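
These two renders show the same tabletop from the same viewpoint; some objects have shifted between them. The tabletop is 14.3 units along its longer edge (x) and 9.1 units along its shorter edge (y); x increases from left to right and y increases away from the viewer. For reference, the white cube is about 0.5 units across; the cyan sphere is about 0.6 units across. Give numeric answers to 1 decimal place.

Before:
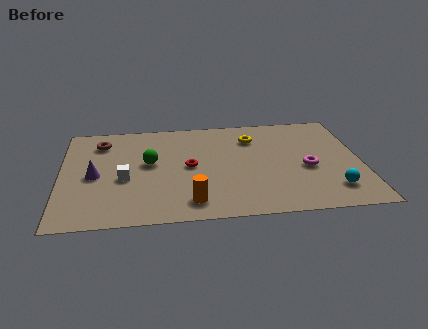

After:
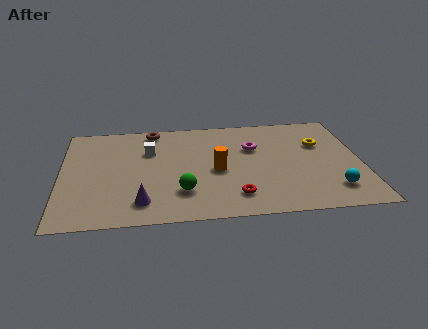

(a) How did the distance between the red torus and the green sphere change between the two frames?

+0.6

The distance was about 2.0 in the first image and 2.6 in the second, so they moved 0.6 units further apart.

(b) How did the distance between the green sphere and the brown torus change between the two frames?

+2.7

The distance was about 3.1 in the first image and 5.8 in the second, so they moved 2.7 units further apart.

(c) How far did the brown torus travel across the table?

2.7

From (1.9, 7.2) to (4.4, 8.1), the brown torus covered √(2.5² + 0.9²) ≈ 2.7 units.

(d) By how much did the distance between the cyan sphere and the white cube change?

-0.4

Before: roughly 10.0 units apart; after: 9.6. That's 0.4 units closer together.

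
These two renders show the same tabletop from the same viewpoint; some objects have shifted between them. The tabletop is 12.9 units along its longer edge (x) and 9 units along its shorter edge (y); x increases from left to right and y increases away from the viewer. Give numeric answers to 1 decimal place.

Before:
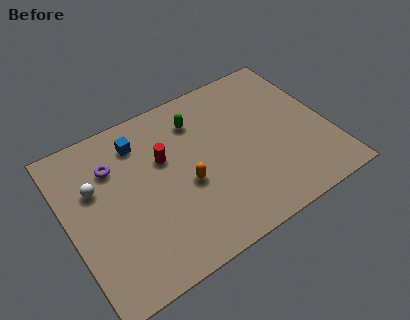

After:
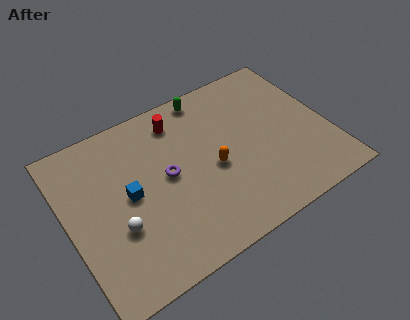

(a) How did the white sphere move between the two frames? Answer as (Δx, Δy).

(0.7, -2.6)

The white sphere was at about (1.5, 5.8) and moved to about (2.2, 3.2).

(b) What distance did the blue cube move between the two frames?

2.8

The blue cube was near (3.9, 7.2) before and (3.0, 4.6) after, so it travelled √(0.9² + 2.6²) ≈ 2.8 units.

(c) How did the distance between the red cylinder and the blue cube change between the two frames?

+2.2

Before: roughly 1.8 units apart; after: 4.0. That's 2.2 units further apart.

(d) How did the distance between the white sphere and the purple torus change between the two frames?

+1.9

They were about 1.2 units apart before and 3.1 after — 1.9 units further apart.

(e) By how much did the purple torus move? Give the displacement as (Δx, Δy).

(2.4, -1.8)

The purple torus started near (2.5, 6.5) and ended near (4.9, 4.7).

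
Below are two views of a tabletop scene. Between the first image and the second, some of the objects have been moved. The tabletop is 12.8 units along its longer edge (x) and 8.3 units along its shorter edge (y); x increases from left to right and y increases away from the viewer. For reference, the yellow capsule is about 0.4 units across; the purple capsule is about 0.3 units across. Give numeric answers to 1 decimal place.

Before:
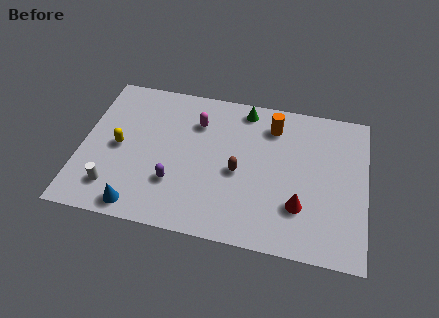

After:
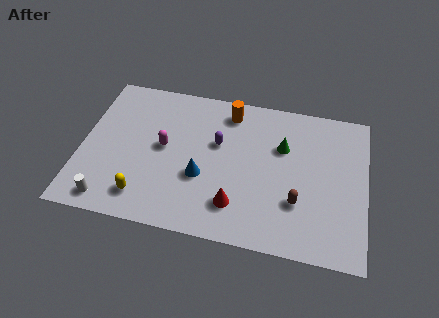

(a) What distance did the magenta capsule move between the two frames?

2.2

From (5.1, 6.1) to (3.7, 4.4), the magenta capsule covered √(1.4² + 1.7²) ≈ 2.2 units.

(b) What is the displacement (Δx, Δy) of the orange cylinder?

(-2.0, 0.4)

The orange cylinder started near (8.5, 6.6) and ended near (6.5, 7.0).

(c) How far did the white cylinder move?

0.7

The white cylinder moved from about (1.6, 1.7) to (1.5, 1.0), a distance of √(0.1² + 0.7²) ≈ 0.7.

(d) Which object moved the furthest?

the blue cone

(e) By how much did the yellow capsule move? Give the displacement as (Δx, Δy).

(1.3, -2.5)

From the two frames, the yellow capsule sits at roughly (1.7, 4.0) before and (3.0, 1.5) after.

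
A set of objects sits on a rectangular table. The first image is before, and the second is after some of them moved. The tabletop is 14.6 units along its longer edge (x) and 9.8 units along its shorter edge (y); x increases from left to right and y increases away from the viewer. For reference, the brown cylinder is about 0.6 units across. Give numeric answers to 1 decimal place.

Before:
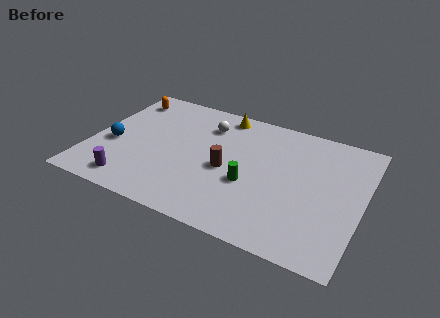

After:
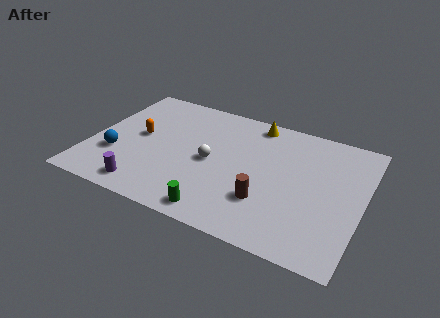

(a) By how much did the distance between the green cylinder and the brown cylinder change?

+1.5

Before: roughly 1.4 units apart; after: 2.9. That's 1.5 units further apart.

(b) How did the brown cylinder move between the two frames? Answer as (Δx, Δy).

(2.3, -1.5)

The brown cylinder started near (7.4, 4.4) and ended near (9.7, 2.9).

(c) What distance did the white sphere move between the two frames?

2.9

From (5.9, 7.5) to (6.5, 4.7), the white sphere covered √(0.6² + 2.8²) ≈ 2.9 units.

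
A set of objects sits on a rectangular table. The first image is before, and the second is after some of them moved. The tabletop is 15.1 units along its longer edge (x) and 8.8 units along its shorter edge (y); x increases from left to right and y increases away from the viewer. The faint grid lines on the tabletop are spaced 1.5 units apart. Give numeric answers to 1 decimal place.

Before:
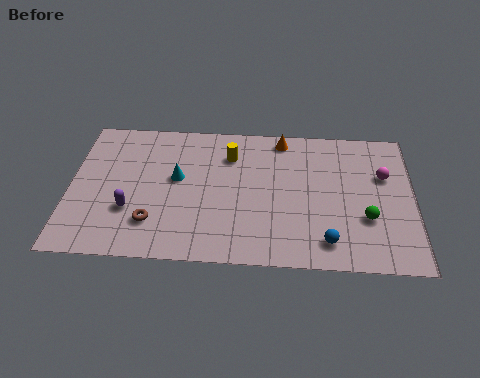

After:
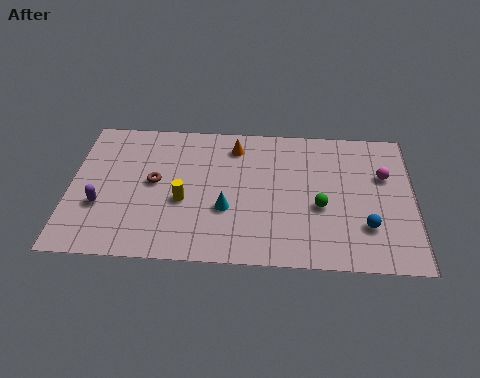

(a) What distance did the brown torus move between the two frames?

2.5

From (3.7, 2.2) to (3.7, 4.7), the brown torus covered √(0.0² + 2.5²) ≈ 2.5 units.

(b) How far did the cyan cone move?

2.8

The cyan cone moved from about (4.7, 5.0) to (6.9, 3.2), a distance of √(2.2² + 1.8²) ≈ 2.8.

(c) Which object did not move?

the magenta sphere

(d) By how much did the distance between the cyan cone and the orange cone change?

-1.4

The distance was about 5.4 in the first image and 4.0 in the second, so they moved 1.4 units closer together.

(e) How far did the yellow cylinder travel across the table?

3.6

The yellow cylinder was near (7.0, 6.6) before and (5.0, 3.6) after, so it travelled √(2.0² + 3.0²) ≈ 3.6 units.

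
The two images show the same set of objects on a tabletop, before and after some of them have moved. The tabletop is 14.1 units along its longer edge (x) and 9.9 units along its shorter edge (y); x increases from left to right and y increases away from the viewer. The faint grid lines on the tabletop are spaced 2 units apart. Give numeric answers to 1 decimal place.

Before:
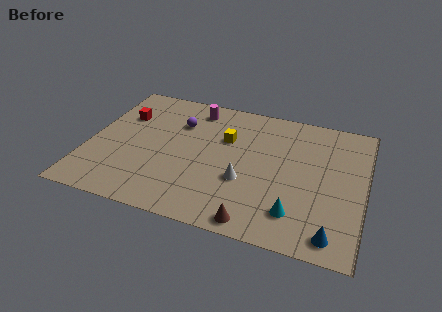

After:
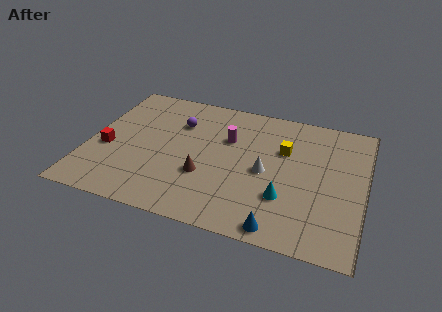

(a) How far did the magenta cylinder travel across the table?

2.7

The magenta cylinder moved from about (5.1, 8.4) to (7.0, 6.5), a distance of √(1.9² + 1.9²) ≈ 2.7.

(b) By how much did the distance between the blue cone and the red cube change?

-2.9

The distance was about 12.5 in the first image and 9.6 in the second, so they moved 2.9 units closer together.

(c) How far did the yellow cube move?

3.0

The yellow cube was near (6.9, 6.5) before and (9.9, 6.5) after, so it travelled √(3.0² + 0.0²) ≈ 3.0 units.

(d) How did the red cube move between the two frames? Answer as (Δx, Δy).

(-0.5, -2.8)

From the two frames, the red cube sits at roughly (1.5, 6.8) before and (1.0, 4.0) after.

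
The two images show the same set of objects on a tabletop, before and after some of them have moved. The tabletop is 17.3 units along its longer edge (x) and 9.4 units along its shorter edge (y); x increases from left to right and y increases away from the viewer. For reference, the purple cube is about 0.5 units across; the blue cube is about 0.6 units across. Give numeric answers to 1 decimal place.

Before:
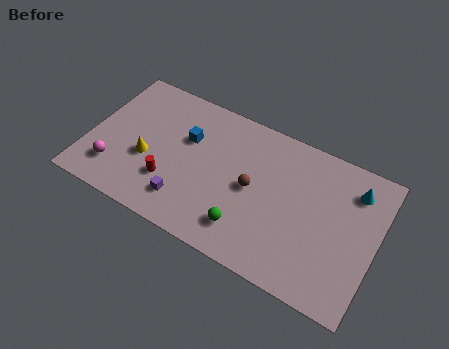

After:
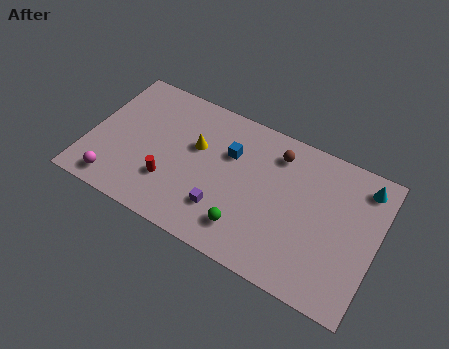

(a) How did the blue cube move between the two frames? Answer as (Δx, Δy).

(2.6, 0.2)

From the two frames, the blue cube sits at roughly (5.7, 6.1) before and (8.3, 6.3) after.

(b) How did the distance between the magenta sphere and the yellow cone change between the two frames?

+3.9

Before: roughly 2.3 units apart; after: 6.2. That's 3.9 units further apart.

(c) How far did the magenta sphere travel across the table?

0.9

From (1.8, 2.2) to (2.0, 1.3), the magenta sphere covered √(0.2² + 0.9²) ≈ 0.9 units.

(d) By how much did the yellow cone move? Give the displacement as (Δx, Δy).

(2.7, 2.1)

The yellow cone was at about (3.6, 3.7) and moved to about (6.3, 5.8).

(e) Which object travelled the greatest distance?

the yellow cone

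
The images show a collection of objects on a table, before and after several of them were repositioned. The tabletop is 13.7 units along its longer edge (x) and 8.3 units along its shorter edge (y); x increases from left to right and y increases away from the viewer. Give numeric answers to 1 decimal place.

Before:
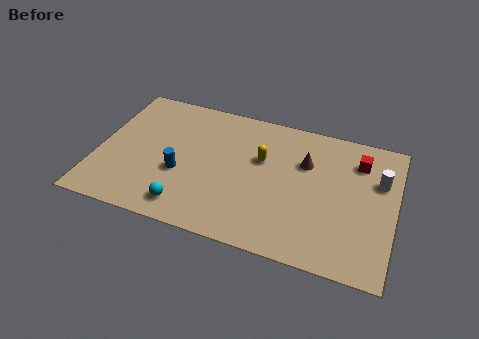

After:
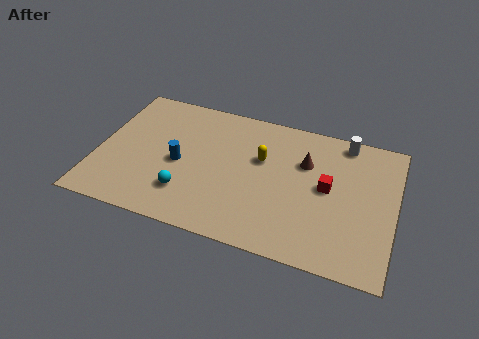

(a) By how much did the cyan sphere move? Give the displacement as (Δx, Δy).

(-0.1, 0.8)

The cyan sphere started near (4.4, 1.3) and ended near (4.3, 2.1).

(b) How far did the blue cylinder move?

0.6

The blue cylinder moved from about (3.9, 3.2) to (3.8, 3.8), a distance of √(0.1² + 0.6²) ≈ 0.6.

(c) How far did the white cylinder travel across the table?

2.5

The white cylinder was near (12.9, 5.5) before and (11.2, 7.4) after, so it travelled √(1.7² + 1.9²) ≈ 2.5 units.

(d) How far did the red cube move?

2.4

The red cube was near (11.9, 6.4) before and (10.6, 4.4) after, so it travelled √(1.3² + 2.0²) ≈ 2.4 units.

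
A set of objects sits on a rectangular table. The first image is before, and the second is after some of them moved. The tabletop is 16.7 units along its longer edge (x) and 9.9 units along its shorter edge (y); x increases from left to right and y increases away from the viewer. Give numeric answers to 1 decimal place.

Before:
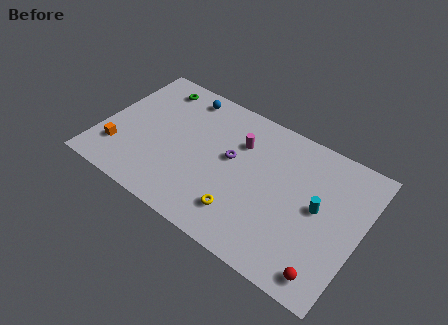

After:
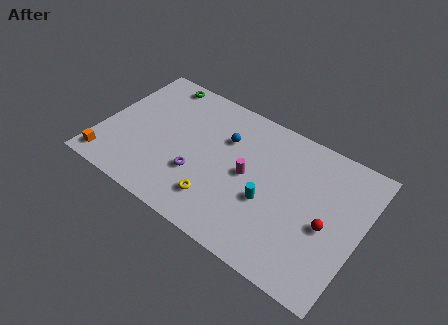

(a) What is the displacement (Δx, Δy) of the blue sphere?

(3.1, -1.8)

The blue sphere started near (4.6, 8.6) and ended near (7.7, 6.8).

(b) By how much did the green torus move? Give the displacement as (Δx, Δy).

(0.1, 0.5)

The green torus started near (2.7, 8.4) and ended near (2.8, 8.9).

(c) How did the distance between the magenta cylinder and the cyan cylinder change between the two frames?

-3.8

They were about 5.7 units apart before and 1.9 after — 3.8 units closer together.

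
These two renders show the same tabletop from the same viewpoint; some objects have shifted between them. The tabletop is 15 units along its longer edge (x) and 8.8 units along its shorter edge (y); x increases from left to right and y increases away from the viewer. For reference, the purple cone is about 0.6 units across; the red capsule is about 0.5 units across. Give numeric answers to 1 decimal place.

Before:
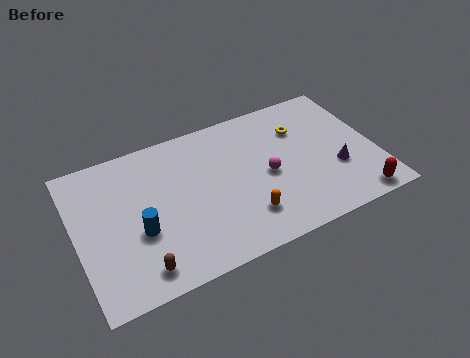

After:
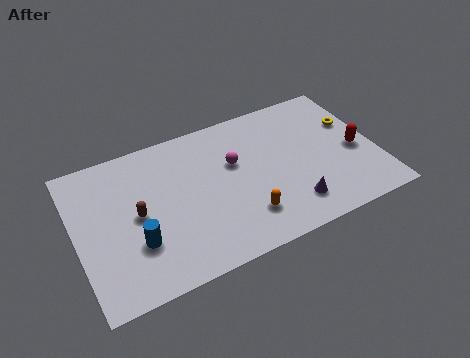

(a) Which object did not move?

the orange capsule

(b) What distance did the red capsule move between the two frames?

3.0

The red capsule moved from about (13.6, 0.9) to (14.0, 3.9), a distance of √(0.4² + 3.0²) ≈ 3.0.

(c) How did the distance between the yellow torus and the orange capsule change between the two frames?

+1.6

They were about 5.4 units apart before and 7.0 after — 1.6 units further apart.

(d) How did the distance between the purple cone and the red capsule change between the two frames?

+1.9

They were about 2.3 units apart before and 4.2 after — 1.9 units further apart.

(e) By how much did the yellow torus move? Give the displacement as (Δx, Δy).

(2.6, -0.6)

From the two frames, the yellow torus sits at roughly (11.5, 6.3) before and (14.1, 5.7) after.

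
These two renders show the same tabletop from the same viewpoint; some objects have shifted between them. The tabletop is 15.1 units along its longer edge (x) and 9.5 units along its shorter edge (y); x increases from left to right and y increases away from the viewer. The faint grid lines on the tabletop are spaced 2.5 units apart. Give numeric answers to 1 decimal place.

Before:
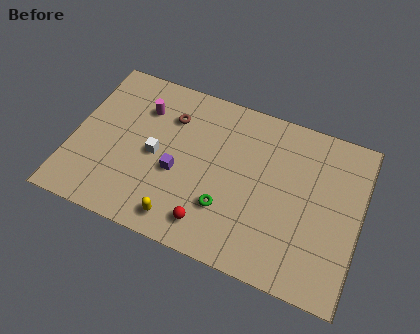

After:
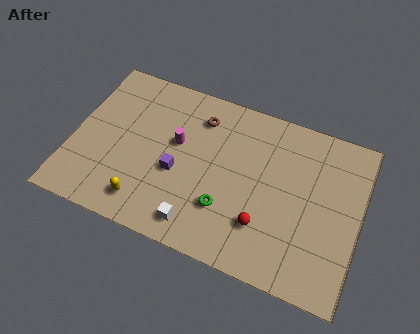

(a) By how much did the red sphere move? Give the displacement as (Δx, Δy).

(2.7, 1.0)

The red sphere was at about (7.6, 1.6) and moved to about (10.3, 2.6).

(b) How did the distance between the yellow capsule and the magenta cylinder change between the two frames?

-2.1

They were about 6.3 units apart before and 4.2 after — 2.1 units closer together.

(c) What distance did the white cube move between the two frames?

4.0

The white cube moved from about (4.4, 4.5) to (7.0, 1.4), a distance of √(2.6² + 3.1²) ≈ 4.0.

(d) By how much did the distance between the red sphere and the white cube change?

-0.8

Before: roughly 4.3 units apart; after: 3.5. That's 0.8 units closer together.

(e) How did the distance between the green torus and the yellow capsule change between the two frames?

+1.6

The distance was about 2.7 in the first image and 4.3 in the second, so they moved 1.6 units further apart.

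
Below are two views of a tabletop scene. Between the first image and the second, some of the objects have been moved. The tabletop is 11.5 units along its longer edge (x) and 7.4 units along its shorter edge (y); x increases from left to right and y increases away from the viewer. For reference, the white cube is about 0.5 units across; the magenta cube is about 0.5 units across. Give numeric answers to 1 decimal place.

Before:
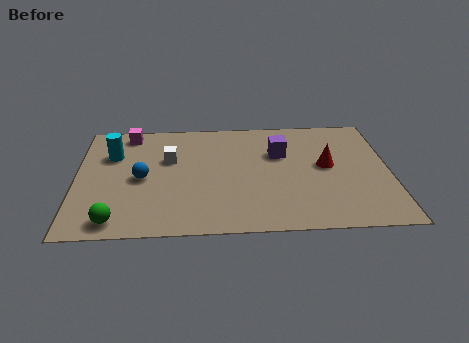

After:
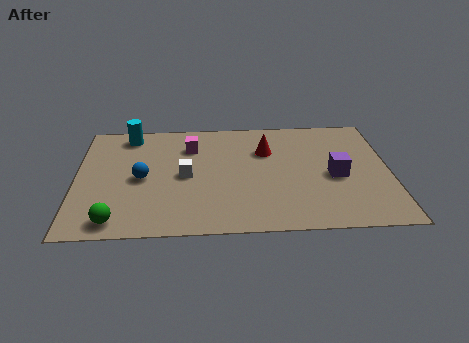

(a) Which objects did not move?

the green sphere and the blue sphere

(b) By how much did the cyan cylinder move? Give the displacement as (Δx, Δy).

(0.6, 1.3)

The cyan cylinder was at about (1.3, 5.1) and moved to about (1.9, 6.4).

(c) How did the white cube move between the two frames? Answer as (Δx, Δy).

(0.6, -1.1)

From the two frames, the white cube sits at roughly (3.4, 4.7) before and (4.0, 3.6) after.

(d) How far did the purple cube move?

2.6

From (7.5, 4.9) to (9.5, 3.3), the purple cube covered √(2.0² + 1.6²) ≈ 2.6 units.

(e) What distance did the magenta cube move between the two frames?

2.5

The magenta cube moved from about (1.9, 6.5) to (4.2, 5.5), a distance of √(2.3² + 1.0²) ≈ 2.5.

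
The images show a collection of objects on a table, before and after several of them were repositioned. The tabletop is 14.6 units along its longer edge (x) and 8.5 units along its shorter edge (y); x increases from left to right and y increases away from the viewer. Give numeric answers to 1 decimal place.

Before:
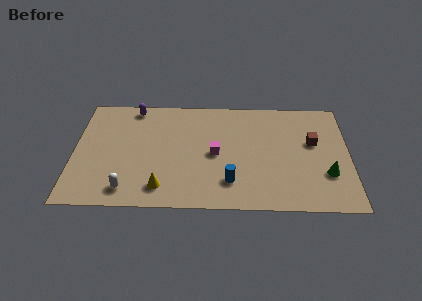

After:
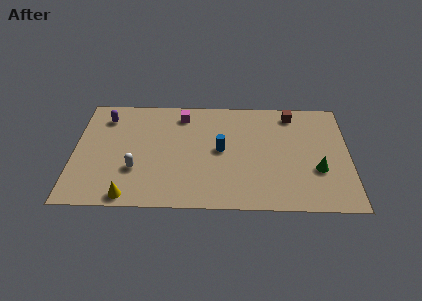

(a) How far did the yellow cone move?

1.8

The yellow cone was near (4.7, 1.5) before and (3.0, 0.8) after, so it travelled √(1.7² + 0.7²) ≈ 1.8 units.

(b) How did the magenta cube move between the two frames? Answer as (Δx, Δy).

(-1.8, 3.0)

The magenta cube started near (7.5, 4.1) and ended near (5.7, 7.1).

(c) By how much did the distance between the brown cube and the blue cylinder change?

-0.6

They were about 5.4 units apart before and 4.8 after — 0.6 units closer together.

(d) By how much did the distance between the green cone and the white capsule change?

-1.0

Before: roughly 10.6 units apart; after: 9.6. That's 1.0 units closer together.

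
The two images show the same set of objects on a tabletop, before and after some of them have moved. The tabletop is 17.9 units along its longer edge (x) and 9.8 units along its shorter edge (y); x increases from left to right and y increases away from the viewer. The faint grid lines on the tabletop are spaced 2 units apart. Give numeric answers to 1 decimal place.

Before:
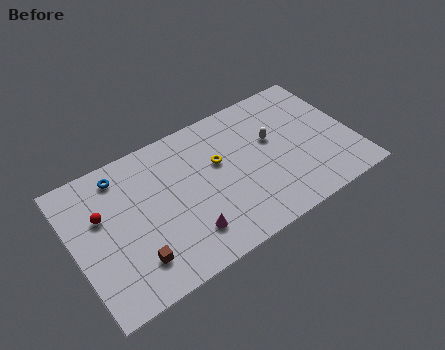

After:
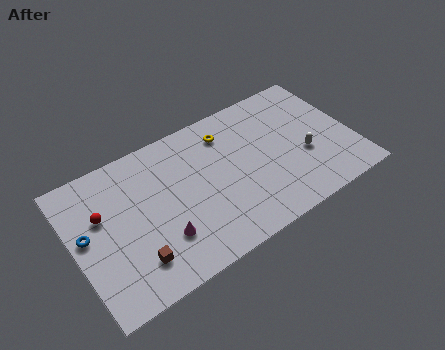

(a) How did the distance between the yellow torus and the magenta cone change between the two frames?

+2.4

Before: roughly 4.7 units apart; after: 7.1. That's 2.4 units further apart.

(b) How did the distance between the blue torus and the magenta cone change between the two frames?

-1.8

The distance was about 6.9 in the first image and 5.1 in the second, so they moved 1.8 units closer together.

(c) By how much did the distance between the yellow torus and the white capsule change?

+2.5

They were about 3.5 units apart before and 6.0 after — 2.5 units further apart.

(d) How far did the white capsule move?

2.8

From (12.9, 5.9) to (14.7, 3.8), the white capsule covered √(1.8² + 2.1²) ≈ 2.8 units.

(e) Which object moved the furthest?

the blue torus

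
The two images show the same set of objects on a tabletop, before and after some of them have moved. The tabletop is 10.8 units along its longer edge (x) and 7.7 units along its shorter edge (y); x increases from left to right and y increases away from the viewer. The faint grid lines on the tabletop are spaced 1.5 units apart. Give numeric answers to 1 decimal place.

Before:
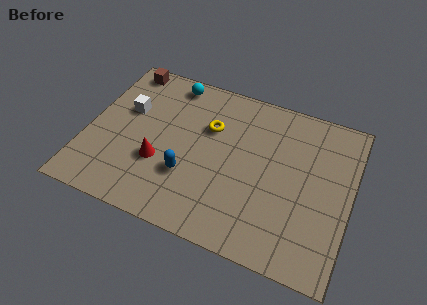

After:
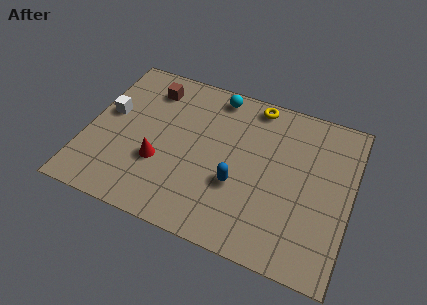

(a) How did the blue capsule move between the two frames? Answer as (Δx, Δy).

(2.0, 0.3)

From the two frames, the blue capsule sits at roughly (4.3, 2.5) before and (6.3, 2.8) after.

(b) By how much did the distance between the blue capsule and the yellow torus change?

+1.4

Before: roughly 2.7 units apart; after: 4.1. That's 1.4 units further apart.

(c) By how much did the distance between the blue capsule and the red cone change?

+2.0

The distance was about 1.2 in the first image and 3.2 in the second, so they moved 2.0 units further apart.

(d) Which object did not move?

the red cone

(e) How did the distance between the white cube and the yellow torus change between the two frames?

+2.9

They were about 3.4 units apart before and 6.3 after — 2.9 units further apart.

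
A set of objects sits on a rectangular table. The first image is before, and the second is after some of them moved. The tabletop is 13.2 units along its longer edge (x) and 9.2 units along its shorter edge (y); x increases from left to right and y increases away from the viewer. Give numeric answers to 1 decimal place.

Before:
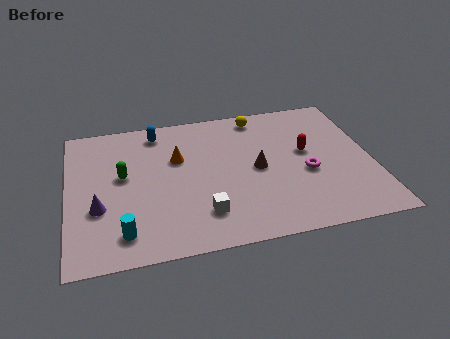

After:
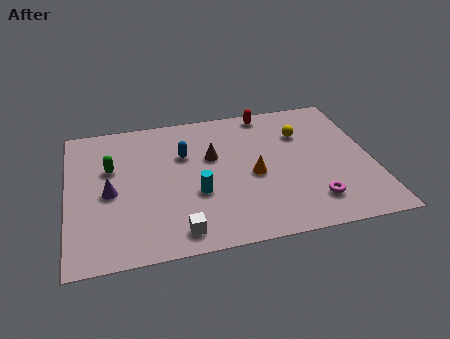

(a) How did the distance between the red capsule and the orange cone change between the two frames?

-1.3

The distance was about 5.6 in the first image and 4.3 in the second, so they moved 1.3 units closer together.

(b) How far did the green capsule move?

0.8

The green capsule moved from about (2.4, 5.2) to (1.9, 5.8), a distance of √(0.5² + 0.6²) ≈ 0.8.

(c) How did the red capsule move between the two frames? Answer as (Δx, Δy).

(-1.5, 3.1)

The red capsule started near (10.4, 5.2) and ended near (8.9, 8.3).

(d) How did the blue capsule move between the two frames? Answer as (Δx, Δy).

(1.1, -1.8)

The blue capsule was at about (4.0, 7.9) and moved to about (5.1, 6.1).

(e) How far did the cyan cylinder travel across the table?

3.7

The cyan cylinder moved from about (2.3, 1.6) to (5.5, 3.4), a distance of √(3.2² + 1.8²) ≈ 3.7.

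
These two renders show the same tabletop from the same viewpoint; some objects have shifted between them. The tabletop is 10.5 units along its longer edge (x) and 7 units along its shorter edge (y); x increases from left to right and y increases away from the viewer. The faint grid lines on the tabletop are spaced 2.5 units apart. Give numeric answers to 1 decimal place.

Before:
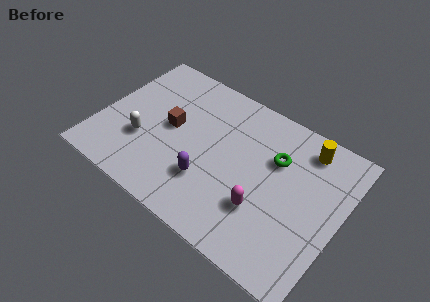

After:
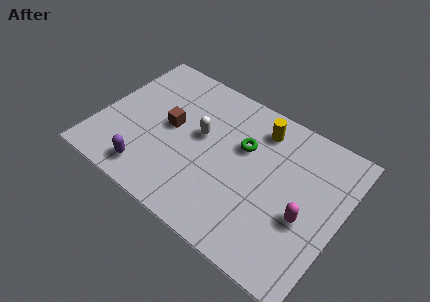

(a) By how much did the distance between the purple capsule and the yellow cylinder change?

+0.9

They were about 5.2 units apart before and 6.1 after — 0.9 units further apart.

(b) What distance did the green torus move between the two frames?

1.4

From (7.5, 4.7) to (6.1, 4.5), the green torus covered √(1.4² + 0.2²) ≈ 1.4 units.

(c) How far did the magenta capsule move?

1.8

The magenta capsule moved from about (7.4, 2.2) to (9.1, 2.8), a distance of √(1.7² + 0.6²) ≈ 1.8.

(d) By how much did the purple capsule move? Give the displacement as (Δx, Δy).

(-2.4, -1.0)

The purple capsule was at about (5.0, 2.1) and moved to about (2.6, 1.1).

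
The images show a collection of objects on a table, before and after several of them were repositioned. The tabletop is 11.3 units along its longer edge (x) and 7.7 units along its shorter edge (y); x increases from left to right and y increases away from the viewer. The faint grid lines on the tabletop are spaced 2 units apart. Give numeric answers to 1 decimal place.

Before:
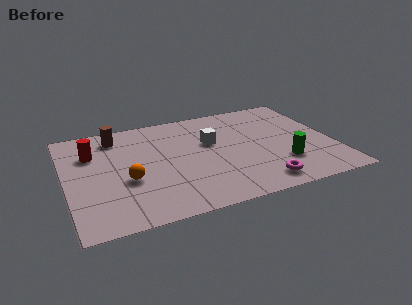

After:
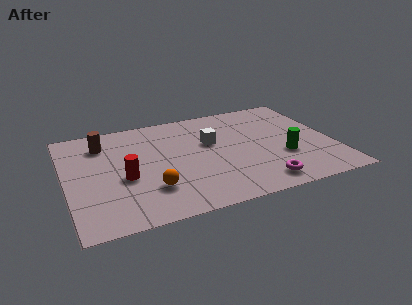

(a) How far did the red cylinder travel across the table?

2.5

The red cylinder was near (1.2, 5.4) before and (2.4, 3.2) after, so it travelled √(1.2² + 2.2²) ≈ 2.5 units.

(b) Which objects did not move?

the white cube and the magenta torus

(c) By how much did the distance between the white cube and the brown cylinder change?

+0.4

They were about 4.3 units apart before and 4.7 after — 0.4 units further apart.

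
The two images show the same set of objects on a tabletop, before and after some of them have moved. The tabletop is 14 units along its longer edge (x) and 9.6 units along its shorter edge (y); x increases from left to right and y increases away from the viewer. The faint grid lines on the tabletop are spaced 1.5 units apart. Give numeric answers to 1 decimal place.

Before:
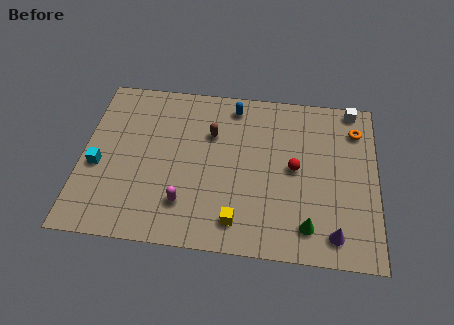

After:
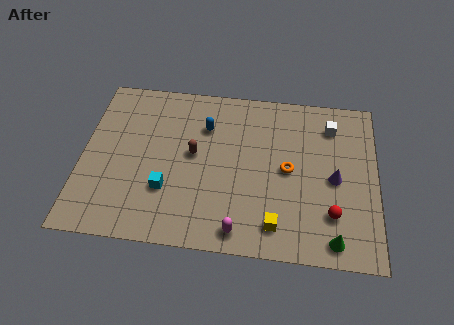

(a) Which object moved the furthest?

the orange torus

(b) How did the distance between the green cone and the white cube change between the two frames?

-0.9

Before: roughly 7.4 units apart; after: 6.5. That's 0.9 units closer together.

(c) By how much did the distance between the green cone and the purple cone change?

+2.2

Before: roughly 1.2 units apart; after: 3.4. That's 2.2 units further apart.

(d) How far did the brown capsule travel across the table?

1.5

The brown capsule was near (6.1, 6.5) before and (5.3, 5.2) after, so it travelled √(0.8² + 1.3²) ≈ 1.5 units.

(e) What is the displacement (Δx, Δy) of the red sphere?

(1.8, -2.4)

The red sphere started near (10.1, 4.9) and ended near (11.9, 2.5).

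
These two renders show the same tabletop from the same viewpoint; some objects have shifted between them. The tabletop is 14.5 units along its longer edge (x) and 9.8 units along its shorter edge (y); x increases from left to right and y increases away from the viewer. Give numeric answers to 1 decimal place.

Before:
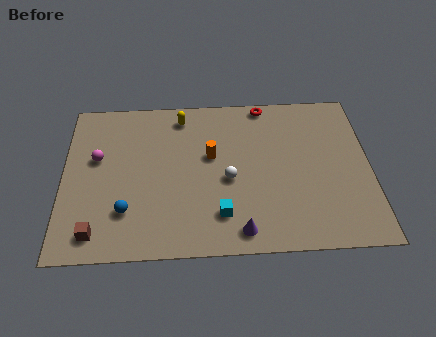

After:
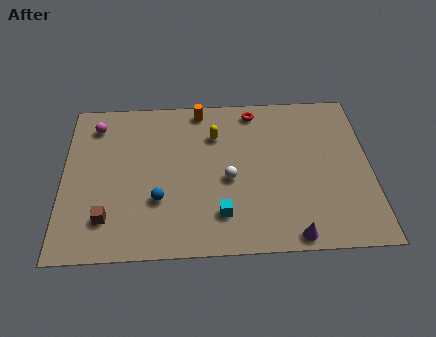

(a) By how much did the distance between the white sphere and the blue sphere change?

-1.6

Before: roughly 5.1 units apart; after: 3.5. That's 1.6 units closer together.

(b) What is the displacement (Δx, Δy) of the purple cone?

(2.4, -0.4)

The purple cone started near (8.3, 1.2) and ended near (10.7, 0.8).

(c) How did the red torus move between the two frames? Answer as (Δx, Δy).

(-0.5, -0.4)

From the two frames, the red torus sits at roughly (9.6, 9.0) before and (9.1, 8.6) after.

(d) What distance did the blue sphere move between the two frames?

1.6

From (3.0, 2.6) to (4.5, 3.2), the blue sphere covered √(1.5² + 0.6²) ≈ 1.6 units.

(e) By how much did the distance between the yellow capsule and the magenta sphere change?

+1.1

Before: roughly 4.7 units apart; after: 5.8. That's 1.1 units further apart.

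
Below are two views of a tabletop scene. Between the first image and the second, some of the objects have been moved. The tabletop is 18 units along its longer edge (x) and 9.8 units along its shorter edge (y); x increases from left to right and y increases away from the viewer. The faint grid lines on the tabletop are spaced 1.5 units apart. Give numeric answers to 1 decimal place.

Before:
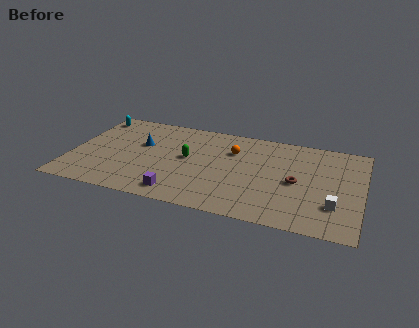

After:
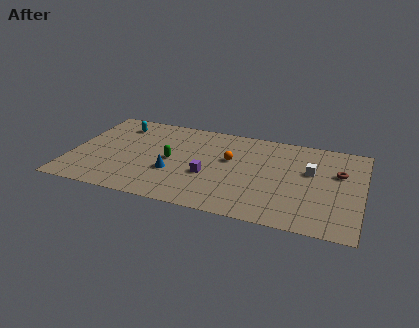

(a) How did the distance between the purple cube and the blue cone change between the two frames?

-3.2

Before: roughly 5.4 units apart; after: 2.2. That's 3.2 units closer together.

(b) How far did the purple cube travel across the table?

2.9

The purple cube moved from about (7.0, 1.4) to (8.6, 3.8), a distance of √(1.6² + 2.4²) ≈ 2.9.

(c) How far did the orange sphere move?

1.0

The orange sphere moved from about (9.9, 6.9) to (9.8, 5.9), a distance of √(0.1² + 1.0²) ≈ 1.0.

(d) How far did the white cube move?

3.6

From (16.4, 2.8) to (14.8, 6.0), the white cube covered √(1.6² + 3.2²) ≈ 3.6 units.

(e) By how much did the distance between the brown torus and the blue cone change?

+0.6

They were about 9.9 units apart before and 10.5 after — 0.6 units further apart.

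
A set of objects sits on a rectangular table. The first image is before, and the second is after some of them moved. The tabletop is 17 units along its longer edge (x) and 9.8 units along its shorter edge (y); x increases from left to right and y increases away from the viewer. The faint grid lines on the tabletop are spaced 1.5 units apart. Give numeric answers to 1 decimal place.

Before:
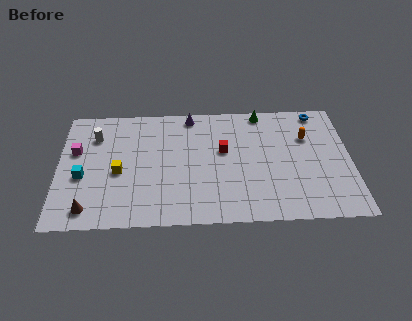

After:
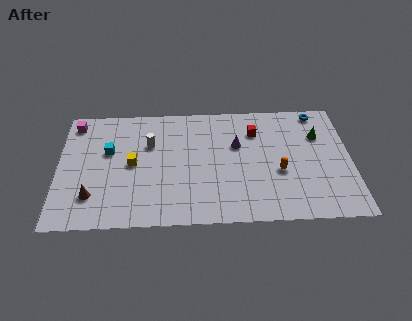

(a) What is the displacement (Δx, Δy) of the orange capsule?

(-1.7, -2.8)

From the two frames, the orange capsule sits at roughly (14.5, 6.7) before and (12.8, 3.9) after.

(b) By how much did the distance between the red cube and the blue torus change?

-2.4

The distance was about 6.4 in the first image and 4.0 in the second, so they moved 2.4 units closer together.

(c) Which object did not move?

the blue torus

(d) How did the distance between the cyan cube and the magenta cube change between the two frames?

+1.0

They were about 2.1 units apart before and 3.1 after — 1.0 units further apart.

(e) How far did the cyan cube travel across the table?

2.5

The cyan cube moved from about (1.4, 4.0) to (2.9, 6.0), a distance of √(1.5² + 2.0²) ≈ 2.5.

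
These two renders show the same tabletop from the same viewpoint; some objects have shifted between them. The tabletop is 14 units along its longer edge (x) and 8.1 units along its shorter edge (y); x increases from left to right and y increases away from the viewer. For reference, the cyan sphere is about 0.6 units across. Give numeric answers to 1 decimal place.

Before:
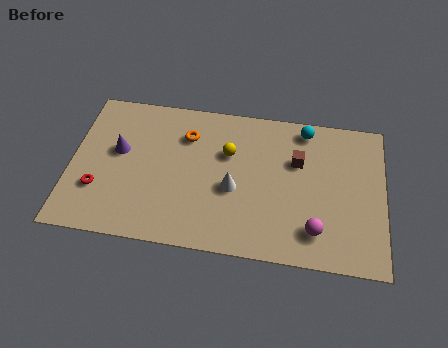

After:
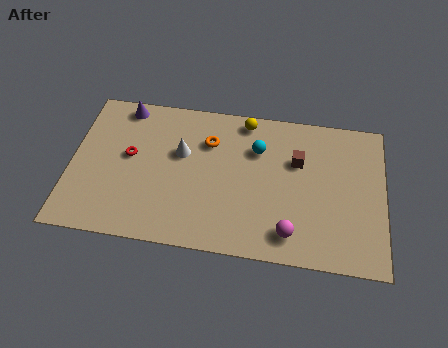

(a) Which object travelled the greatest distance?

the white cone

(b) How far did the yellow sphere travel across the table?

2.0

The yellow sphere moved from about (7.0, 5.3) to (7.7, 7.2), a distance of √(0.7² + 1.9²) ≈ 2.0.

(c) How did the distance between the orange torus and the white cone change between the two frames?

-2.0

They were about 3.4 units apart before and 1.4 after — 2.0 units closer together.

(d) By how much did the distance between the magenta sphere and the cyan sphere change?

-0.8

They were about 5.4 units apart before and 4.6 after — 0.8 units closer together.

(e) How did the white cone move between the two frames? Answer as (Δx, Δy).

(-2.4, 1.6)

The white cone started near (7.3, 3.4) and ended near (4.9, 5.0).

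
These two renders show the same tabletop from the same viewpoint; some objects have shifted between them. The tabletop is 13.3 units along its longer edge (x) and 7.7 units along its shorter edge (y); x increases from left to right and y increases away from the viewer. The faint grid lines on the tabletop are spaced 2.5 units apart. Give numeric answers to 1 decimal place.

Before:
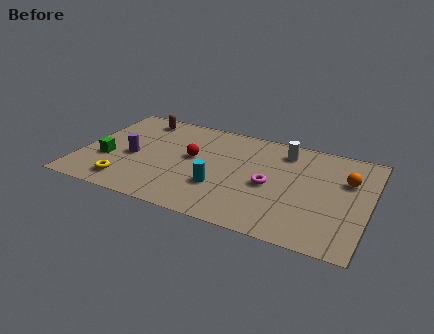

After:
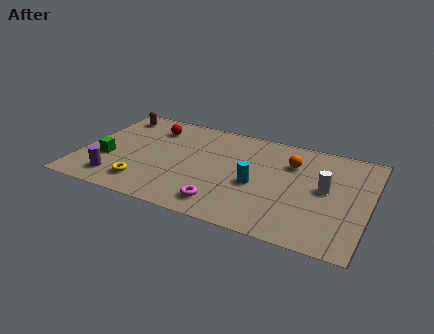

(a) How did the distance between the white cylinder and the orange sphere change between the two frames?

-1.0

Before: roughly 3.2 units apart; after: 2.2. That's 1.0 units closer together.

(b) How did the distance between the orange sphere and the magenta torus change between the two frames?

+1.2

Before: roughly 3.8 units apart; after: 5.0. That's 1.2 units further apart.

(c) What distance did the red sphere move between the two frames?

2.7

The red sphere was near (5.1, 4.3) before and (3.0, 6.0) after, so it travelled √(2.1² + 1.7²) ≈ 2.7 units.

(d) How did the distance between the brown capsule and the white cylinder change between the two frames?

+3.6

Before: roughly 6.9 units apart; after: 10.5. That's 3.6 units further apart.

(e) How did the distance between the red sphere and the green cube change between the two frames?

-0.5

The distance was about 4.1 in the first image and 3.6 in the second, so they moved 0.5 units closer together.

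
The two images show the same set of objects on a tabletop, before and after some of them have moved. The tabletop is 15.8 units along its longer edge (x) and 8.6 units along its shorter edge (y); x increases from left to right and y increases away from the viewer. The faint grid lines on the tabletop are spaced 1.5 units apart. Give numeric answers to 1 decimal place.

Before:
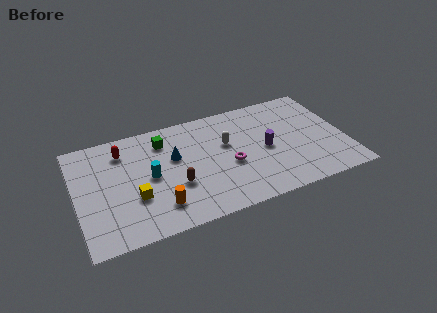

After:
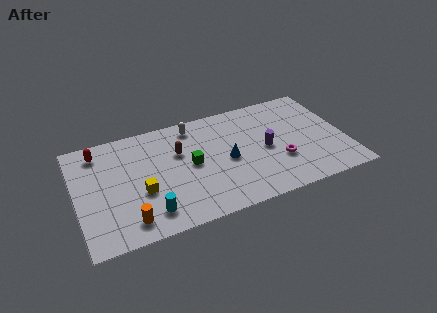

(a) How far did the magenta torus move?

3.0

The magenta torus moved from about (8.9, 3.6) to (11.8, 2.9), a distance of √(2.9² + 0.7²) ≈ 3.0.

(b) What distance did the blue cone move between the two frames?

3.3

The blue cone was near (5.8, 5.3) before and (8.8, 4.0) after, so it travelled √(3.0² + 1.3²) ≈ 3.3 units.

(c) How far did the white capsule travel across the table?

2.8

The white capsule was near (8.9, 5.3) before and (7.1, 7.4) after, so it travelled √(1.8² + 2.1²) ≈ 2.8 units.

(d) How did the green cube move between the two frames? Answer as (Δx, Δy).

(1.4, -2.4)

The green cube was at about (5.3, 6.8) and moved to about (6.7, 4.4).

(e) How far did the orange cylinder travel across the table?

1.9

From (4.6, 1.9) to (2.8, 1.4), the orange cylinder covered √(1.8² + 0.5²) ≈ 1.9 units.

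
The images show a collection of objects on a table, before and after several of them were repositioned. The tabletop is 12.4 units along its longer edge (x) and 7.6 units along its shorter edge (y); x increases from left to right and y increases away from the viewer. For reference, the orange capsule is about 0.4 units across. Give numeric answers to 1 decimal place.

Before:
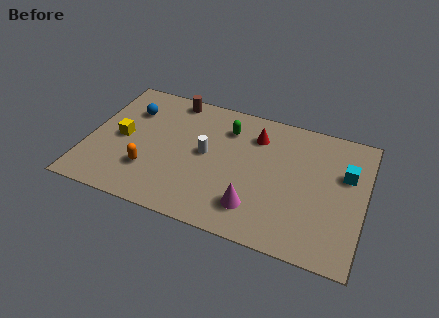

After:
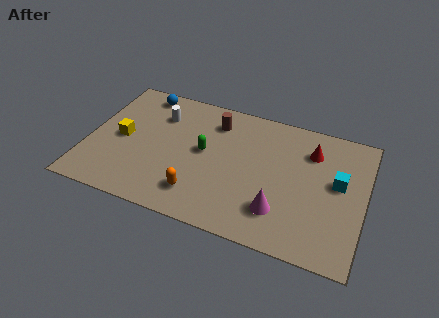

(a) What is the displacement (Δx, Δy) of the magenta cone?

(1.1, 0.2)

The magenta cone started near (7.7, 1.7) and ended near (8.8, 1.9).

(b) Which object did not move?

the yellow cube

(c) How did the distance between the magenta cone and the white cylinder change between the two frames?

+3.6

The distance was about 3.3 in the first image and 6.9 in the second, so they moved 3.6 units further apart.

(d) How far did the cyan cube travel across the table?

0.7

The cyan cube moved from about (11.5, 4.9) to (11.2, 4.3), a distance of √(0.3² + 0.6²) ≈ 0.7.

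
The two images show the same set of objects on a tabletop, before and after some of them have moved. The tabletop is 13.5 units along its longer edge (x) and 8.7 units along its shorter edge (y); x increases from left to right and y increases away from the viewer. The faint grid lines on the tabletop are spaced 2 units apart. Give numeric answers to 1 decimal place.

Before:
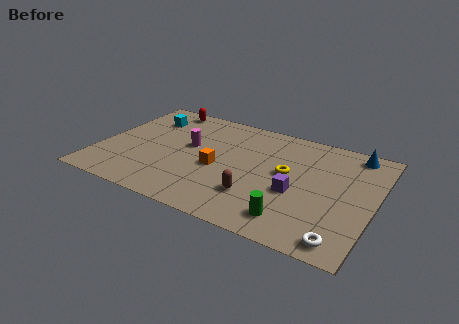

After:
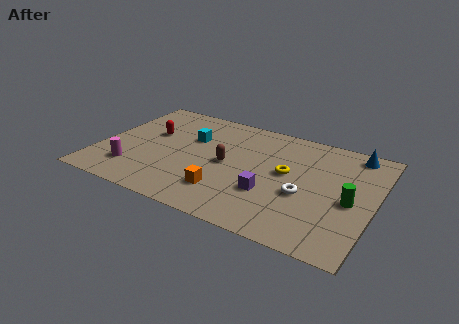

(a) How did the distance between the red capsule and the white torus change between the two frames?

-3.8

Before: roughly 11.9 units apart; after: 8.1. That's 3.8 units closer together.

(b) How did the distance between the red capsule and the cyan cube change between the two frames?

+0.7

They were about 1.3 units apart before and 2.0 after — 0.7 units further apart.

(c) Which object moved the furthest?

the magenta cylinder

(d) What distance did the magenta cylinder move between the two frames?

3.8

The magenta cylinder was near (4.3, 5.0) before and (1.9, 2.0) after, so it travelled √(2.4² + 3.0²) ≈ 3.8 units.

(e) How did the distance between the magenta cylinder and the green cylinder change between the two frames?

+4.1

They were about 6.6 units apart before and 10.7 after — 4.1 units further apart.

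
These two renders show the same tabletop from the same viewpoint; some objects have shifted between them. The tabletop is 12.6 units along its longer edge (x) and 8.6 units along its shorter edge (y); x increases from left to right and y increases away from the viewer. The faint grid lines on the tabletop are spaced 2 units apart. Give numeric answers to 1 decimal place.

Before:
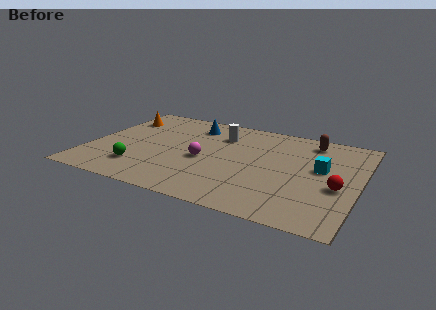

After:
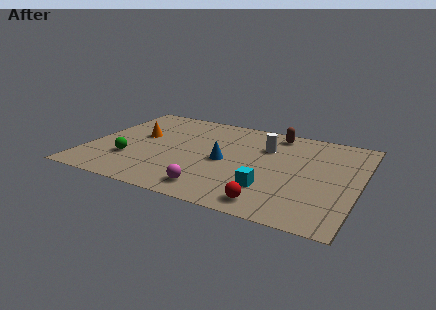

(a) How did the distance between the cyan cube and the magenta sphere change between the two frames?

-2.8

The distance was about 5.5 in the first image and 2.7 in the second, so they moved 2.8 units closer together.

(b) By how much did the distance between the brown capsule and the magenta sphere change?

+0.7

The distance was about 5.9 in the first image and 6.6 in the second, so they moved 0.7 units further apart.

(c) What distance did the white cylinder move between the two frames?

2.2

The white cylinder was near (5.9, 6.4) before and (8.1, 6.0) after, so it travelled √(2.2² + 0.4²) ≈ 2.2 units.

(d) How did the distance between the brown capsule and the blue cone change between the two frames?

-1.6

Before: roughly 5.6 units apart; after: 4.0. That's 1.6 units closer together.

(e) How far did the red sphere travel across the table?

3.7

The red sphere moved from about (11.7, 3.5) to (8.9, 1.1), a distance of √(2.8² + 2.4²) ≈ 3.7.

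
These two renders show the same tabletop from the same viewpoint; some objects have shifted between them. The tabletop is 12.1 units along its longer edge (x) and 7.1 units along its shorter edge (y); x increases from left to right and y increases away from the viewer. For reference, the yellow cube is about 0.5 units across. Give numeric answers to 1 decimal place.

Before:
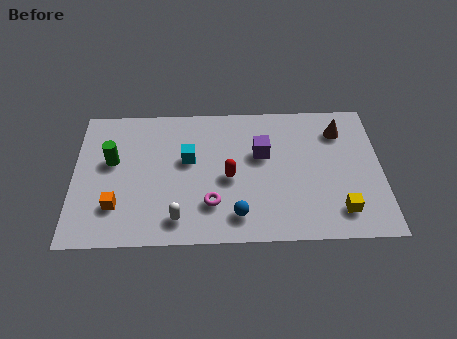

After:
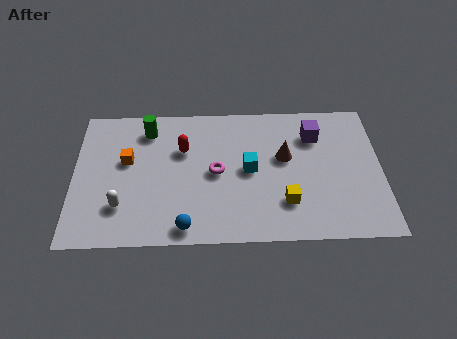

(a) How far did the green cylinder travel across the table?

2.1

From (1.5, 4.2) to (2.9, 5.8), the green cylinder covered √(1.4² + 1.6²) ≈ 2.1 units.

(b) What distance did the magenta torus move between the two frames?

1.6

From (5.4, 1.9) to (5.6, 3.5), the magenta torus covered √(0.2² + 1.6²) ≈ 1.6 units.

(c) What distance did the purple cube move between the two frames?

2.3

From (7.4, 4.4) to (9.5, 5.3), the purple cube covered √(2.1² + 0.9²) ≈ 2.3 units.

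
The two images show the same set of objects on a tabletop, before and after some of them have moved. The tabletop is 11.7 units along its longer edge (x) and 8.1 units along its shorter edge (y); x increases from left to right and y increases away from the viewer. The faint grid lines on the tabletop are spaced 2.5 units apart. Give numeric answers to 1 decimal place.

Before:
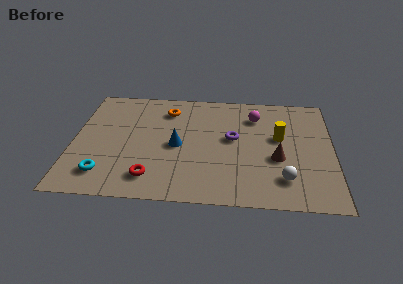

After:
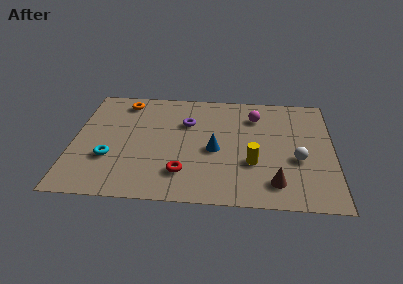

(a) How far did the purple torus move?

2.3

From (7.2, 4.5) to (5.1, 5.5), the purple torus covered √(2.1² + 1.0²) ≈ 2.3 units.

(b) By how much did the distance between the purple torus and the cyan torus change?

-2.0

They were about 6.4 units apart before and 4.4 after — 2.0 units closer together.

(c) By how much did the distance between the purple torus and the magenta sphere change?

+1.2

The distance was about 2.0 in the first image and 3.2 in the second, so they moved 1.2 units further apart.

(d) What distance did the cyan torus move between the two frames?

1.1

From (1.5, 1.6) to (1.7, 2.7), the cyan torus covered √(0.2² + 1.1²) ≈ 1.1 units.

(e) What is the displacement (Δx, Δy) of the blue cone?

(1.7, -0.2)

From the two frames, the blue cone sits at roughly (4.7, 3.8) before and (6.4, 3.6) after.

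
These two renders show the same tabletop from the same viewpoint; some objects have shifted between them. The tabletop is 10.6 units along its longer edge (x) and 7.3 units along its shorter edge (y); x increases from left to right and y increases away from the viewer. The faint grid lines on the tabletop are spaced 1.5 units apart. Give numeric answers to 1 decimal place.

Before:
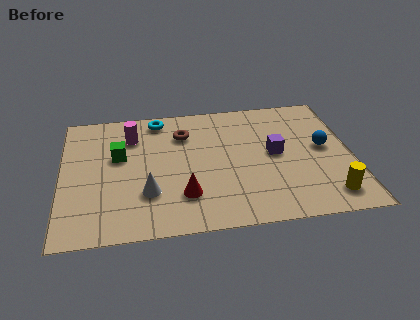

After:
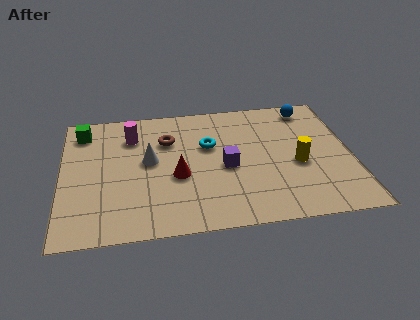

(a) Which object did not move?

the magenta cylinder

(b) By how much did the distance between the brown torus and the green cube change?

+0.6

The distance was about 2.6 in the first image and 3.2 in the second, so they moved 0.6 units further apart.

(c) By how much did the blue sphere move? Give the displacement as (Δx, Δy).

(-0.4, 2.4)

The blue sphere started near (9.6, 3.9) and ended near (9.2, 6.3).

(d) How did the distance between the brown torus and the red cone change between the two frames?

-1.4

They were about 3.5 units apart before and 2.1 after — 1.4 units closer together.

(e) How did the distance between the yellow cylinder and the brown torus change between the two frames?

-1.5

They were about 6.6 units apart before and 5.1 after — 1.5 units closer together.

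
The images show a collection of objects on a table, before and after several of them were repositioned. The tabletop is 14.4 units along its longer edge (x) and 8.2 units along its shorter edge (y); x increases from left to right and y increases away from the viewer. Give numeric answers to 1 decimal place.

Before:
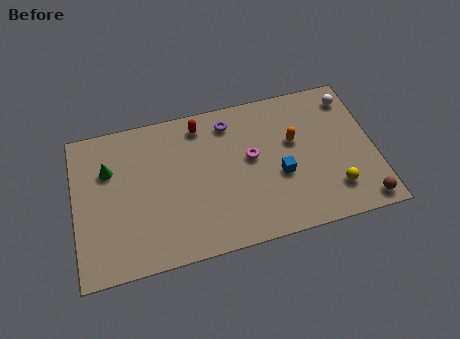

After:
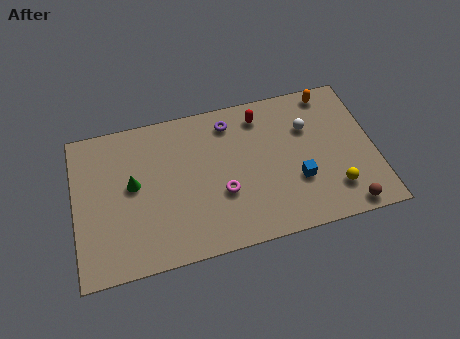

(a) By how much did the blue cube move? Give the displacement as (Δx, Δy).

(0.8, -0.5)

The blue cube was at about (9.8, 3.3) and moved to about (10.6, 2.8).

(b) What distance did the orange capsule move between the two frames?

3.0

The orange capsule was near (10.6, 5.0) before and (12.5, 7.3) after, so it travelled √(1.9² + 2.3²) ≈ 3.0 units.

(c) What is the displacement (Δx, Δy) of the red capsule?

(2.9, -0.2)

The red capsule started near (6.2, 7.0) and ended near (9.1, 6.8).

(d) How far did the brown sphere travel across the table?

0.8

The brown sphere was near (13.6, 0.9) before and (12.8, 0.8) after, so it travelled √(0.8² + 0.1²) ≈ 0.8 units.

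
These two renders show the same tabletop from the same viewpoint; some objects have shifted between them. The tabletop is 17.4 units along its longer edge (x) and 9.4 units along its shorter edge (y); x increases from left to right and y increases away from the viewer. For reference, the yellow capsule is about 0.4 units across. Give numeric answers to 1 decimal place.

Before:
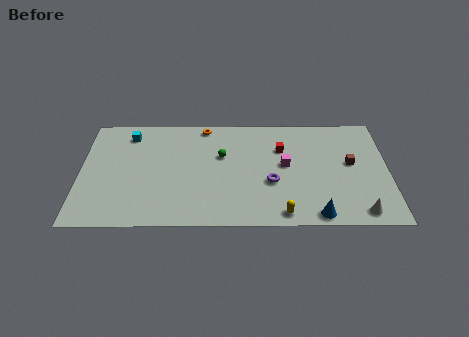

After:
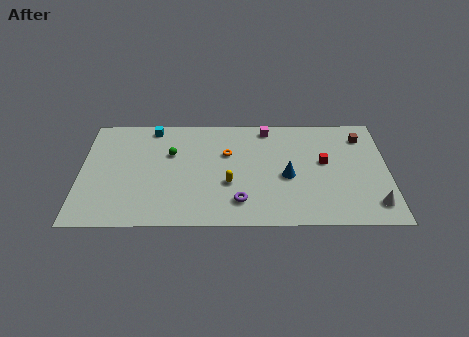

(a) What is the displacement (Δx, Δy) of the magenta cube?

(-1.0, 3.2)

From the two frames, the magenta cube sits at roughly (11.6, 5.1) before and (10.6, 8.3) after.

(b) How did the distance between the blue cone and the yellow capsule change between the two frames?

+1.5

The distance was about 1.9 in the first image and 3.4 in the second, so they moved 1.5 units further apart.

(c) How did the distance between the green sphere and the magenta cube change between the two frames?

+2.2

Before: roughly 3.7 units apart; after: 5.9. That's 2.2 units further apart.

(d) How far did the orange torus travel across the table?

2.7

The orange torus moved from about (7.0, 8.5) to (8.3, 6.1), a distance of √(1.3² + 2.4²) ≈ 2.7.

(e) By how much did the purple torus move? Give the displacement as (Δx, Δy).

(-1.8, -1.6)

From the two frames, the purple torus sits at roughly (10.8, 3.6) before and (9.0, 2.0) after.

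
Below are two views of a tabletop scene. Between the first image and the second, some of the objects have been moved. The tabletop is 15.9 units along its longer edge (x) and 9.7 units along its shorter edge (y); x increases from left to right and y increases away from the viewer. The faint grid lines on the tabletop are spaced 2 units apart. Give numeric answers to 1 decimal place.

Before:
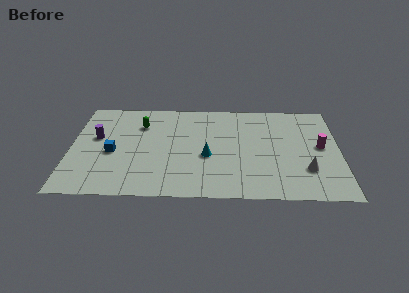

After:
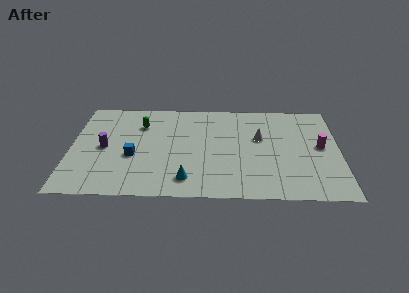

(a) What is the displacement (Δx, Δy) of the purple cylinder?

(0.5, -1.0)

The purple cylinder was at about (1.5, 5.7) and moved to about (2.0, 4.7).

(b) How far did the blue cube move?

1.2

The blue cube was near (2.5, 4.2) before and (3.7, 3.9) after, so it travelled √(1.2² + 0.3²) ≈ 1.2 units.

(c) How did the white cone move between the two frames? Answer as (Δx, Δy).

(-2.7, 3.1)

From the two frames, the white cone sits at roughly (13.9, 2.8) before and (11.2, 5.9) after.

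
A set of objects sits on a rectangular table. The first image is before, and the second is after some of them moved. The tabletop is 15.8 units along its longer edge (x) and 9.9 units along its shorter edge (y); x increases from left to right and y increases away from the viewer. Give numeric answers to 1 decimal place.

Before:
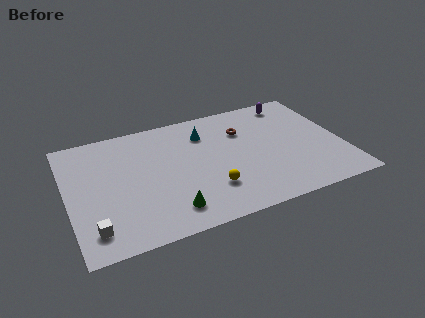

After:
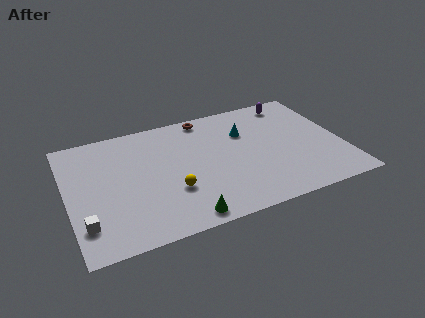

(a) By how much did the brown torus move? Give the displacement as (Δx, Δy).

(-2.0, 1.9)

From the two frames, the brown torus sits at roughly (10.3, 7.0) before and (8.3, 8.9) after.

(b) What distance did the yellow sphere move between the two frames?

2.2

The yellow sphere moved from about (7.9, 2.7) to (5.8, 3.3), a distance of √(2.1² + 0.6²) ≈ 2.2.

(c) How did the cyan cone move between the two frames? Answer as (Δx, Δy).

(2.3, -0.7)

The cyan cone was at about (8.1, 7.5) and moved to about (10.4, 6.8).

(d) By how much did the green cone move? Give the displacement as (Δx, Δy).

(0.7, -0.8)

The green cone was at about (5.5, 1.8) and moved to about (6.2, 1.0).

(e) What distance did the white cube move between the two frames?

0.6

The white cube was near (1.2, 1.8) before and (0.8, 2.3) after, so it travelled √(0.4² + 0.5²) ≈ 0.6 units.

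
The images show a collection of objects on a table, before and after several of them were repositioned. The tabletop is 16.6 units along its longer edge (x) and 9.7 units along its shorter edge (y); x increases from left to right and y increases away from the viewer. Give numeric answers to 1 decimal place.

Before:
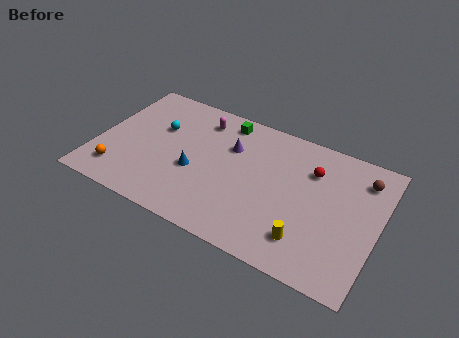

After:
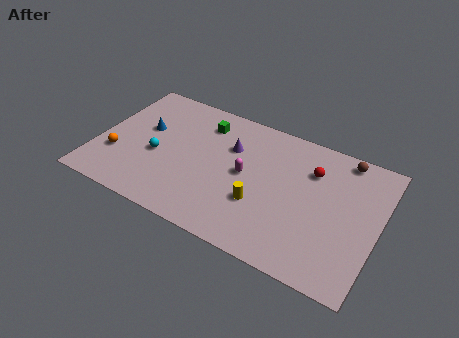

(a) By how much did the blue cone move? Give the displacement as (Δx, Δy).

(-3.3, 1.9)

The blue cone started near (5.9, 3.9) and ended near (2.6, 5.8).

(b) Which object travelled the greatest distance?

the magenta capsule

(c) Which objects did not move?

the red sphere and the purple cone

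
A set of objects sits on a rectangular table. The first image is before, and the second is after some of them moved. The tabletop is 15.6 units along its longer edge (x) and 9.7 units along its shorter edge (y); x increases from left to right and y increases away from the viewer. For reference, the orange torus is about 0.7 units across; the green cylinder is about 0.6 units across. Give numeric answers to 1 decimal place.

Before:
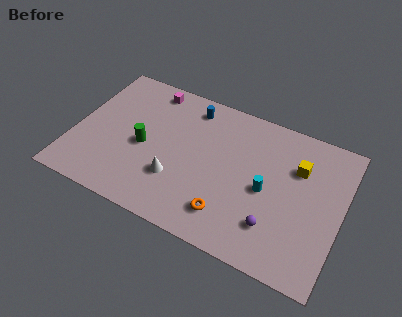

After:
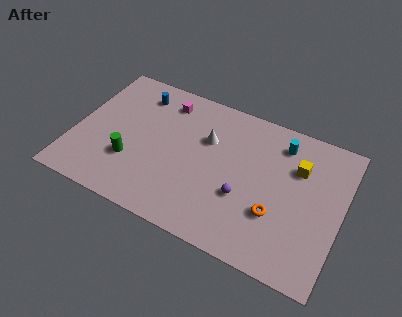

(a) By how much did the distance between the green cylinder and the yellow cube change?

+1.0

They were about 9.1 units apart before and 10.1 after — 1.0 units further apart.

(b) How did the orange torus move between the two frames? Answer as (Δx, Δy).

(2.6, 1.2)

The orange torus started near (9.4, 2.0) and ended near (12.0, 3.2).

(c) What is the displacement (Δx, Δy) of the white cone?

(1.4, 3.4)

The white cone started near (6.2, 3.0) and ended near (7.6, 6.4).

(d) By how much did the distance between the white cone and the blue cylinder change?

-0.6

The distance was about 5.2 in the first image and 4.6 in the second, so they moved 0.6 units closer together.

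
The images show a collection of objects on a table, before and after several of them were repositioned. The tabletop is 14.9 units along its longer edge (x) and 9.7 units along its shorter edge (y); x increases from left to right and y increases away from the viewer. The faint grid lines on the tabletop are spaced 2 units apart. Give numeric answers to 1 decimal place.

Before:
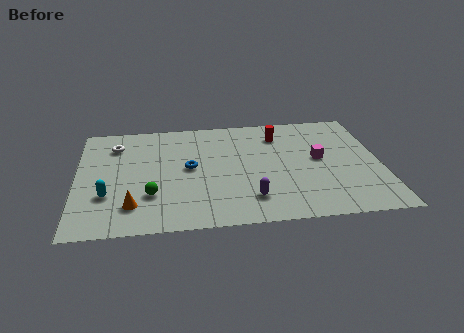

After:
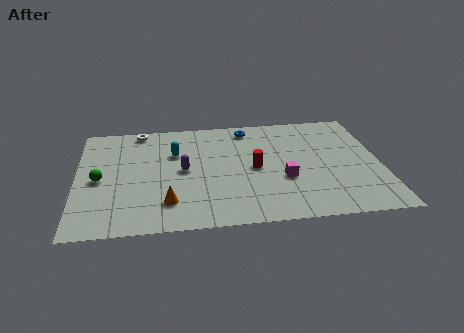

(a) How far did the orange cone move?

1.7

The orange cone was near (2.7, 2.1) before and (4.4, 2.2) after, so it travelled √(1.7² + 0.1²) ≈ 1.7 units.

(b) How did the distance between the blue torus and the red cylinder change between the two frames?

-1.4

Before: roughly 5.1 units apart; after: 3.7. That's 1.4 units closer together.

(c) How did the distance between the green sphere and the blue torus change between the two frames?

+5.5

They were about 2.9 units apart before and 8.4 after — 5.5 units further apart.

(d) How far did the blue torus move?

4.5

The blue torus moved from about (5.5, 5.1) to (8.5, 8.4), a distance of √(3.0² + 3.3²) ≈ 4.5.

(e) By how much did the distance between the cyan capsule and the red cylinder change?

-5.3

The distance was about 9.6 in the first image and 4.3 in the second, so they moved 5.3 units closer together.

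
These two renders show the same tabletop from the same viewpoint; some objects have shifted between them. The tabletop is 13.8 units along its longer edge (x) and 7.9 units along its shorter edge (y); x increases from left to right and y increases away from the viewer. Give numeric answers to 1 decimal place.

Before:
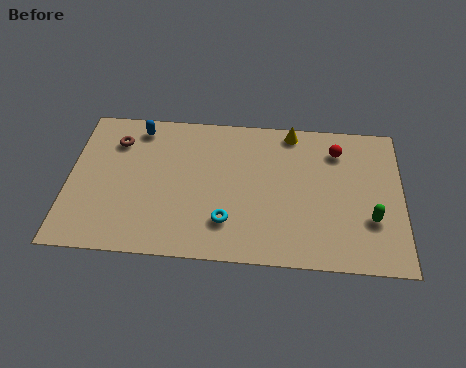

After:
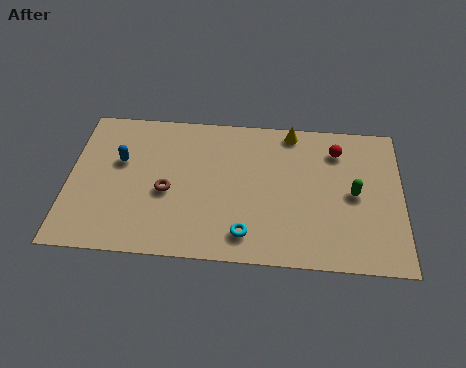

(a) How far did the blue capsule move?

2.0

From (2.8, 6.8) to (2.1, 4.9), the blue capsule covered √(0.7² + 1.9²) ≈ 2.0 units.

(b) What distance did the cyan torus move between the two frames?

1.0

The cyan torus was near (6.6, 2.0) before and (7.4, 1.4) after, so it travelled √(0.8² + 0.6²) ≈ 1.0 units.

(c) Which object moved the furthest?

the brown torus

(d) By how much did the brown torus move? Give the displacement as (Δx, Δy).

(2.2, -2.6)

The brown torus was at about (1.9, 6.0) and moved to about (4.1, 3.4).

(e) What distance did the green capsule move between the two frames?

1.5

From (12.5, 2.6) to (11.8, 3.9), the green capsule covered √(0.7² + 1.3²) ≈ 1.5 units.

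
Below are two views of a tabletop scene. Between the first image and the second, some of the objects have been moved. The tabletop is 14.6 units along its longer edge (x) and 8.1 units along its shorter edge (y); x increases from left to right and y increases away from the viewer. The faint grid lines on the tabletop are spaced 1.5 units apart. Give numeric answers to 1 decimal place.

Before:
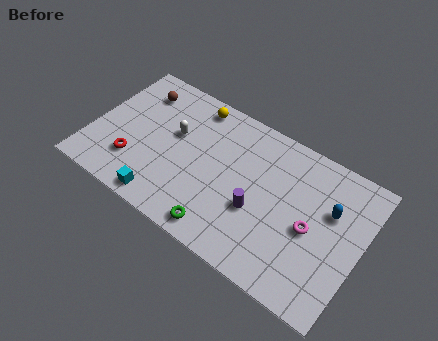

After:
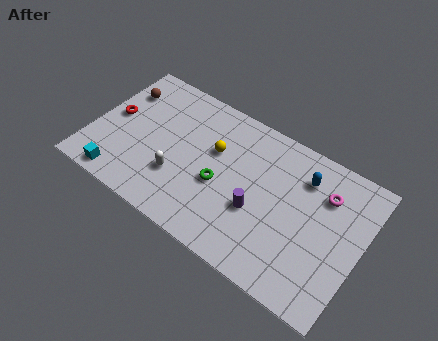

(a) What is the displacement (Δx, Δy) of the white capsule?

(0.6, -2.3)

The white capsule started near (4.3, 4.9) and ended near (4.9, 2.6).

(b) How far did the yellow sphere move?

2.5

The yellow sphere was near (5.0, 7.1) before and (6.5, 5.1) after, so it travelled √(1.5² + 2.0²) ≈ 2.5 units.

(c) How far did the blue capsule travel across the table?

1.9

From (12.8, 5.2) to (11.2, 6.2), the blue capsule covered √(1.6² + 1.0²) ≈ 1.9 units.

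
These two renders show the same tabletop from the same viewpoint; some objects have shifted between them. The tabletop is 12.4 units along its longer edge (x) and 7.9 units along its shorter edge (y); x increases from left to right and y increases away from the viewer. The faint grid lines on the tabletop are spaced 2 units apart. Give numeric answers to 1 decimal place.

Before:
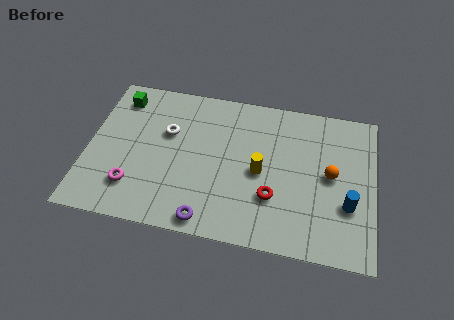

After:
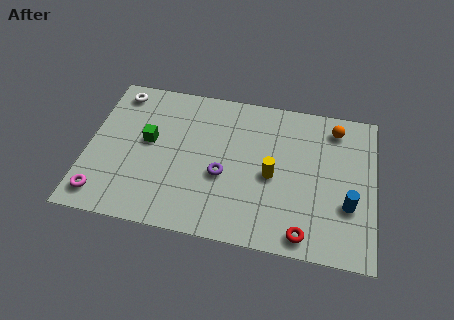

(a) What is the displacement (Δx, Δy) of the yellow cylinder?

(0.5, -0.1)

From the two frames, the yellow cylinder sits at roughly (7.5, 3.7) before and (8.0, 3.6) after.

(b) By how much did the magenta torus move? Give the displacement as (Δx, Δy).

(-1.3, -0.7)

The magenta torus was at about (2.1, 1.9) and moved to about (0.8, 1.2).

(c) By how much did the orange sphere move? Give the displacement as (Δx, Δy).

(0.1, 2.5)

From the two frames, the orange sphere sits at roughly (10.5, 4.1) before and (10.6, 6.6) after.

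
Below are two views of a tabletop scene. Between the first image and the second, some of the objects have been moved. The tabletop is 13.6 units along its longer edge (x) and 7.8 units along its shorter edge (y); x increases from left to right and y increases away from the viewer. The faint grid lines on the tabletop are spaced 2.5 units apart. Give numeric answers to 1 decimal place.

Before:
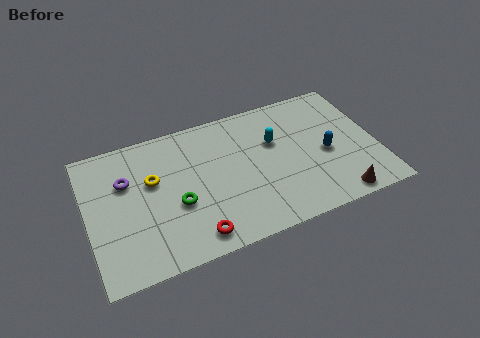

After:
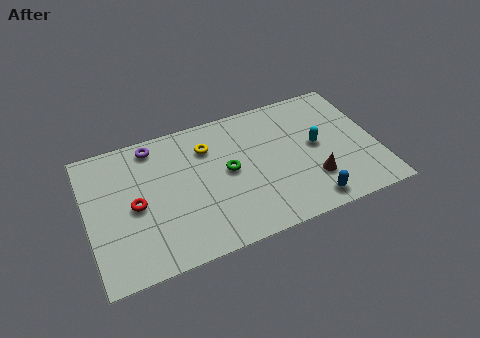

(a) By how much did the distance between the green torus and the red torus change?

+2.3

They were about 2.1 units apart before and 4.4 after — 2.3 units further apart.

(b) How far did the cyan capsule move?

2.1

From (8.9, 5.0) to (10.8, 4.1), the cyan capsule covered √(1.9² + 0.9²) ≈ 2.1 units.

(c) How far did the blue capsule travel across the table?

2.7

The blue capsule moved from about (11.2, 3.5) to (10.1, 1.0), a distance of √(1.1² + 2.5²) ≈ 2.7.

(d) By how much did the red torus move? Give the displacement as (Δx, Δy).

(-2.5, 2.6)

From the two frames, the red torus sits at roughly (4.7, 1.1) before and (2.2, 3.7) after.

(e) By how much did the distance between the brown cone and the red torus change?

+1.6

Before: roughly 6.7 units apart; after: 8.3. That's 1.6 units further apart.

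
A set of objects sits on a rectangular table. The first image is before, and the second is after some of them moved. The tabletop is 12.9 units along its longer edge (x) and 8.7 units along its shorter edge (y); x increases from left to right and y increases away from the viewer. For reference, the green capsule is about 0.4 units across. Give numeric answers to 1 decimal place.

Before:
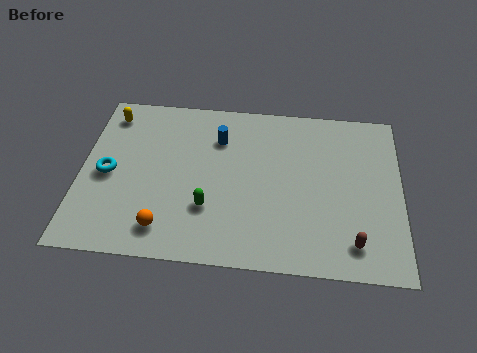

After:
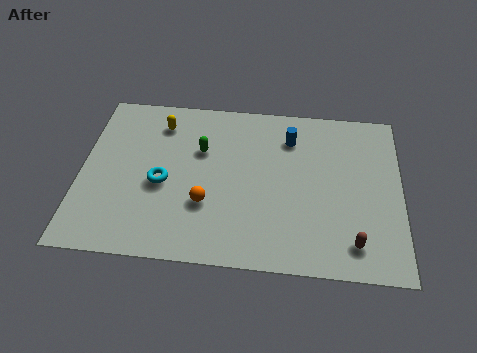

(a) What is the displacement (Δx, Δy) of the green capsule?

(-0.4, 3.0)

The green capsule started near (5.2, 2.7) and ended near (4.8, 5.7).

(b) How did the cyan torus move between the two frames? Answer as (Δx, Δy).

(2.2, -0.3)

The cyan torus started near (1.1, 4.1) and ended near (3.3, 3.8).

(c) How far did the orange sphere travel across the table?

2.1

The orange sphere was near (3.5, 1.5) before and (5.1, 2.9) after, so it travelled √(1.6² + 1.4²) ≈ 2.1 units.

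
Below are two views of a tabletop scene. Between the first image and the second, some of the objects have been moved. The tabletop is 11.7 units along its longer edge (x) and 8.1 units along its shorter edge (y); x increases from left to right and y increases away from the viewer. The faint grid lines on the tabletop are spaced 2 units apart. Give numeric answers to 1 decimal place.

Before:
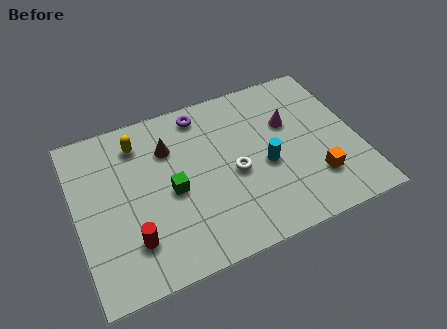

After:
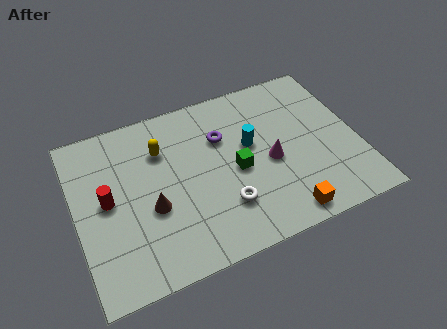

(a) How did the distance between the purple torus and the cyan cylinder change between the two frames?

-2.8

The distance was about 4.2 in the first image and 1.4 in the second, so they moved 2.8 units closer together.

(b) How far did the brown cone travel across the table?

2.8

The brown cone moved from about (4.0, 5.8) to (3.0, 3.2), a distance of √(1.0² + 2.6²) ≈ 2.8.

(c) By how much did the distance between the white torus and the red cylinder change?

+0.3

They were about 4.7 units apart before and 5.0 after — 0.3 units further apart.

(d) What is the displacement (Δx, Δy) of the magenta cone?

(-1.0, -1.6)

The magenta cone was at about (9.0, 5.2) and moved to about (8.0, 3.6).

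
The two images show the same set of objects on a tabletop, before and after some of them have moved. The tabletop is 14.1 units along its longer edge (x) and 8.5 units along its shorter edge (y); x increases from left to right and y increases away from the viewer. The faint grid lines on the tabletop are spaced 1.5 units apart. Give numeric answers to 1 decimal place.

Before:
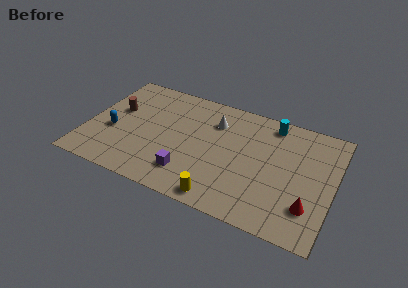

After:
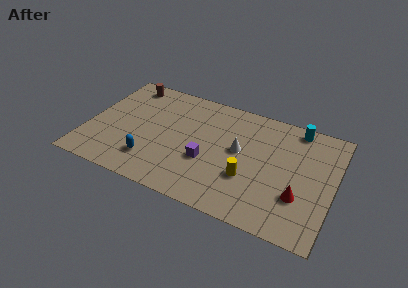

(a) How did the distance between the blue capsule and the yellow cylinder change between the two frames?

-1.5

Before: roughly 7.1 units apart; after: 5.6. That's 1.5 units closer together.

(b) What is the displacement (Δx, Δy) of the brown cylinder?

(0.3, 2.3)

The brown cylinder was at about (1.5, 5.1) and moved to about (1.8, 7.4).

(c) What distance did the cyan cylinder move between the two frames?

1.4

The cyan cylinder was near (10.3, 7.4) before and (11.7, 7.6) after, so it travelled √(1.4² + 0.2²) ≈ 1.4 units.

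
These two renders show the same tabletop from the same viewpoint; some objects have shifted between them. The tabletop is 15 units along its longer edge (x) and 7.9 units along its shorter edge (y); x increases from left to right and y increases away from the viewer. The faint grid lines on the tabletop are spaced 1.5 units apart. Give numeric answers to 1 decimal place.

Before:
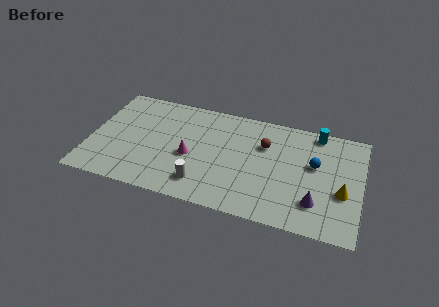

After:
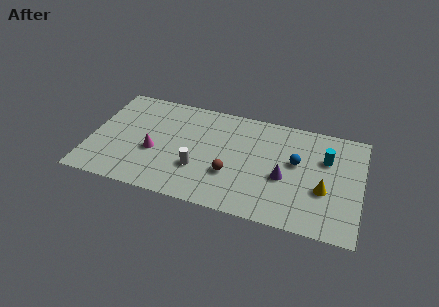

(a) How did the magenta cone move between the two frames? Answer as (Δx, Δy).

(-2.0, -0.2)

The magenta cone was at about (5.6, 3.4) and moved to about (3.6, 3.2).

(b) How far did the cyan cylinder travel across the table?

1.9

The cyan cylinder was near (12.4, 7.1) before and (13.0, 5.3) after, so it travelled √(0.6² + 1.8²) ≈ 1.9 units.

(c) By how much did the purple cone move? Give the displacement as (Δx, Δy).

(-1.8, 1.3)

From the two frames, the purple cone sits at roughly (12.6, 2.0) before and (10.8, 3.3) after.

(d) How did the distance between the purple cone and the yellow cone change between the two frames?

+0.4

They were about 1.8 units apart before and 2.2 after — 0.4 units further apart.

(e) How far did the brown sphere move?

3.2

The brown sphere was near (9.6, 5.4) before and (7.9, 2.7) after, so it travelled √(1.7² + 2.7²) ≈ 3.2 units.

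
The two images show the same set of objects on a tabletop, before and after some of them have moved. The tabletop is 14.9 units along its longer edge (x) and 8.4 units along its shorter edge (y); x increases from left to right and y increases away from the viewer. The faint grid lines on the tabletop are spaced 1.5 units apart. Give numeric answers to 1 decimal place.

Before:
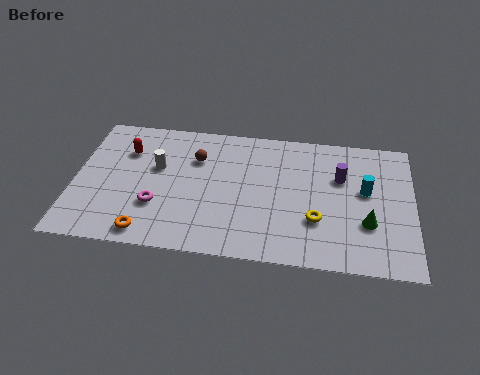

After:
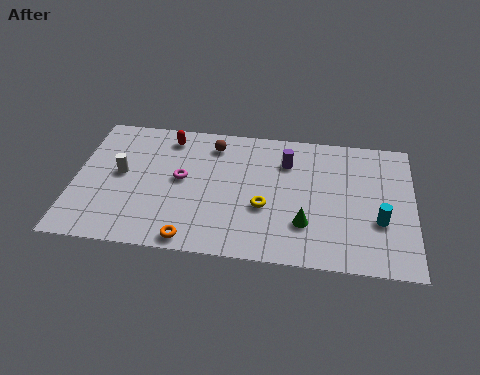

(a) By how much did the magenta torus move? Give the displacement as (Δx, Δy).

(1.0, 1.8)

From the two frames, the magenta torus sits at roughly (3.7, 2.7) before and (4.7, 4.5) after.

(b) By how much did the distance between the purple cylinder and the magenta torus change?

-3.6

They were about 8.5 units apart before and 4.9 after — 3.6 units closer together.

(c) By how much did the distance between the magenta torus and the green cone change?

-3.3

The distance was about 9.2 in the first image and 5.9 in the second, so they moved 3.3 units closer together.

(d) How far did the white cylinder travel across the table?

1.7

From (3.6, 5.1) to (2.0, 4.5), the white cylinder covered √(1.6² + 0.6²) ≈ 1.7 units.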